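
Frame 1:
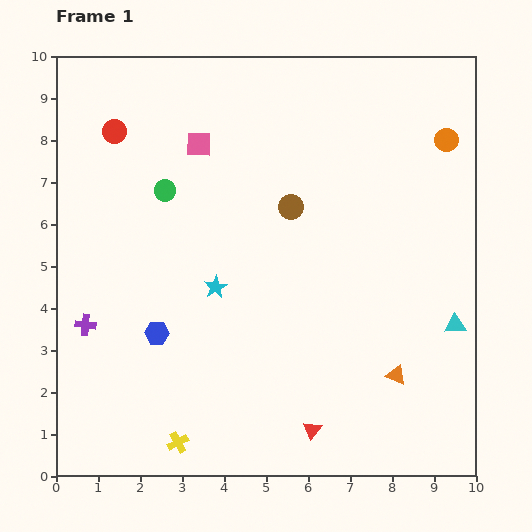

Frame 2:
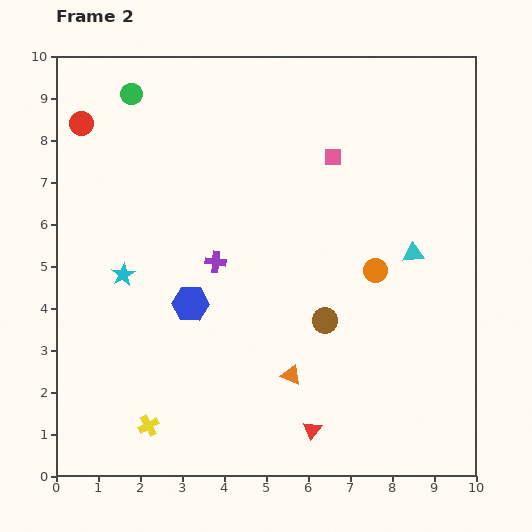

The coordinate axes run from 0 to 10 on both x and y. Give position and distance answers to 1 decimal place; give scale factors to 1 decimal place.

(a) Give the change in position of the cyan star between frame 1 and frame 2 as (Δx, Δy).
(-2.2, 0.3)

The cyan star was at (3.8, 4.5) in frame 1 and (1.6, 4.8) in frame 2.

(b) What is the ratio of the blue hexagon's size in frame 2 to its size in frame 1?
1.5×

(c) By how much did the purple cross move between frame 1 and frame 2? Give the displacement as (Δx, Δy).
(3.1, 1.5)

The purple cross was at (0.7, 3.6) in frame 1 and (3.8, 5.1) in frame 2.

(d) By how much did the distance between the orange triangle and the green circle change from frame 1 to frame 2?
+0.7

Distance in frame 1: 7.0. Distance in frame 2: 7.7.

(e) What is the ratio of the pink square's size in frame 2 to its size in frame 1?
0.7×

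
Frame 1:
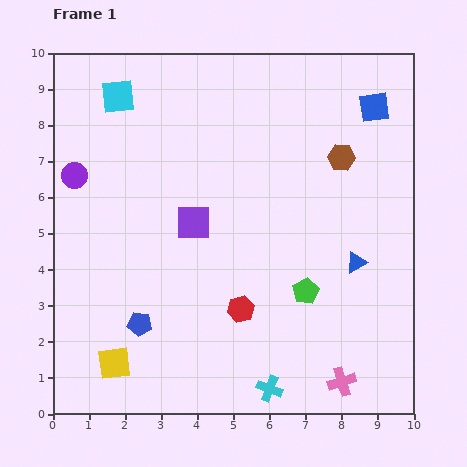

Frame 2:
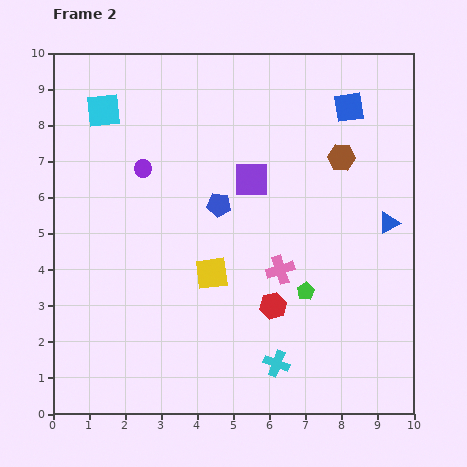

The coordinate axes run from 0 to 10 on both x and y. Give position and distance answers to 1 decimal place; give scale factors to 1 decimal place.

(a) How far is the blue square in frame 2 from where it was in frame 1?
0.7

The blue square moved from (8.9, 8.5) to (8.2, 8.5), a distance of √(0.7² + 0.0²) ≈ 0.7.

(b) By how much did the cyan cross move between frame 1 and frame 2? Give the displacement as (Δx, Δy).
(0.2, 0.7)

The cyan cross was at (6.0, 0.7) in frame 1 and (6.2, 1.4) in frame 2.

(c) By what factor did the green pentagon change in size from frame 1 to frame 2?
0.7×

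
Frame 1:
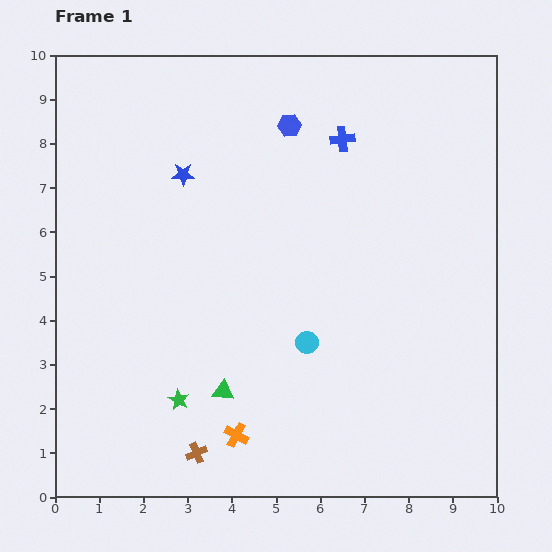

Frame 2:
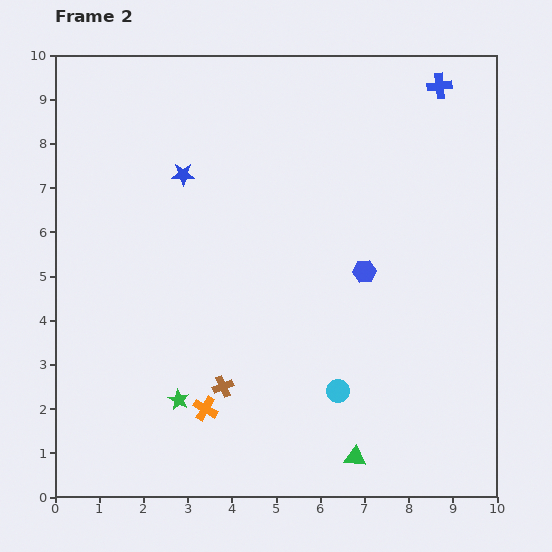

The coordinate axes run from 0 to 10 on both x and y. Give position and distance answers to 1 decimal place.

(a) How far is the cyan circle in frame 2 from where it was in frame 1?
1.3

The cyan circle moved from (5.7, 3.5) to (6.4, 2.4), a distance of √(0.7² + 1.1²) ≈ 1.3.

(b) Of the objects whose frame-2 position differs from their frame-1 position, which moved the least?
the orange cross

(moved 0.9)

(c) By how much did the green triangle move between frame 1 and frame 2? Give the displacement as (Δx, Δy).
(3.0, -1.5)

The green triangle was at (3.8, 2.4) in frame 1 and (6.8, 0.9) in frame 2.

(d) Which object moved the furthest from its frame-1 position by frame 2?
the blue hexagon

(moved 3.7; next 3.4)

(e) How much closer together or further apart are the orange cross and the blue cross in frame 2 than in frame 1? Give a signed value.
+1.9

Distance in frame 1: 7.1. Distance in frame 2: 9.0.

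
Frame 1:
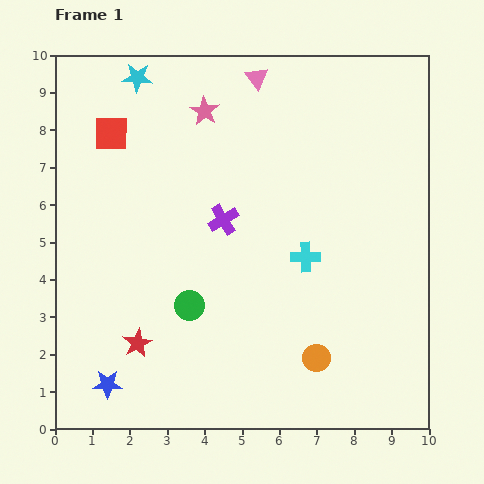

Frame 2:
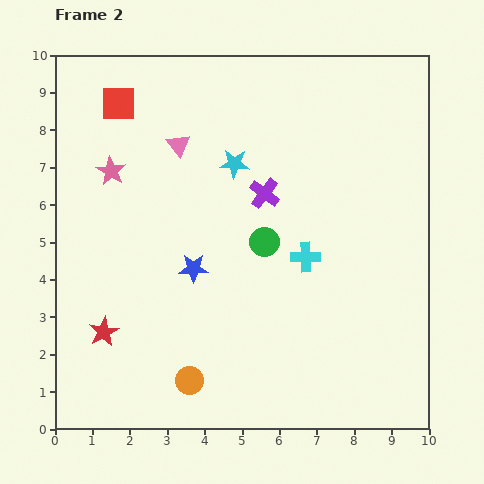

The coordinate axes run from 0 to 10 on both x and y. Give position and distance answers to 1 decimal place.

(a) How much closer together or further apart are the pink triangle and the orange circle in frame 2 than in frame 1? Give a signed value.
-1.4

Distance in frame 1: 7.7. Distance in frame 2: 6.3.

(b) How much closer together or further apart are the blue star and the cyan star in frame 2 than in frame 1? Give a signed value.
-5.2

Distance in frame 1: 8.2. Distance in frame 2: 3.0.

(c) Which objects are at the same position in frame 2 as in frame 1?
the cyan cross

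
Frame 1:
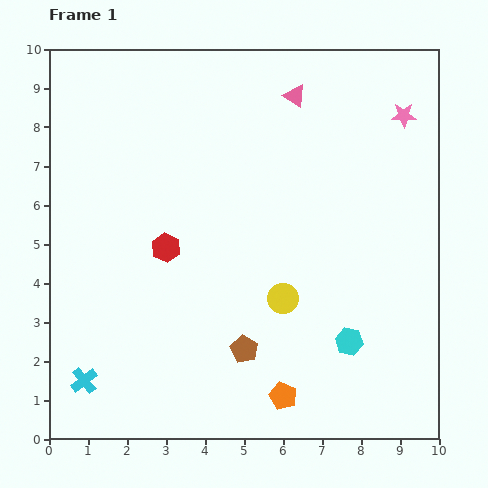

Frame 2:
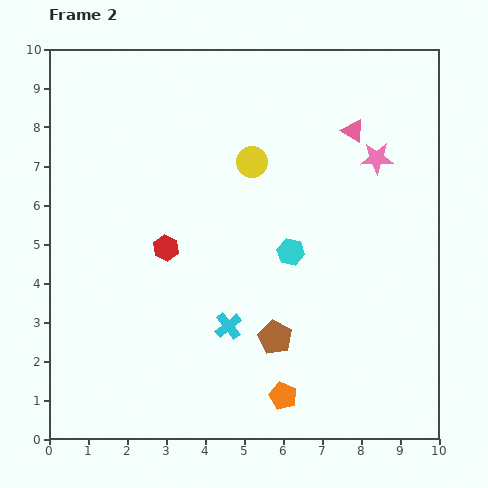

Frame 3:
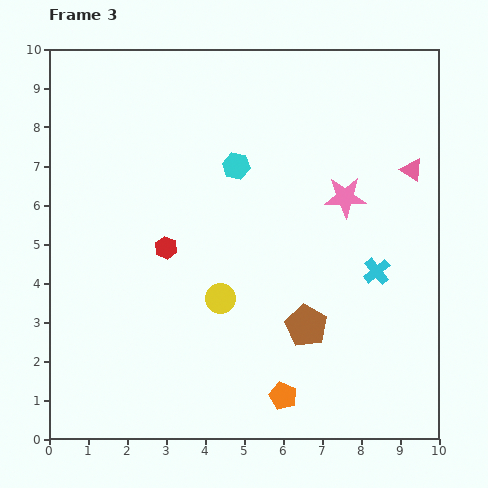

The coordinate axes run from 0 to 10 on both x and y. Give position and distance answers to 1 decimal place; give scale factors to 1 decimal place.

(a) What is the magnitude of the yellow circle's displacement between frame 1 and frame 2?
3.6

The yellow circle moved from (6.0, 3.6) to (5.2, 7.1), a distance of √(0.8² + 3.5²) ≈ 3.6.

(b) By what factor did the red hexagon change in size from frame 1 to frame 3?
0.8×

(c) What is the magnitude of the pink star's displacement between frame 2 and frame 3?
1.3

The pink star moved from (8.4, 7.2) to (7.6, 6.2), a distance of √(0.8² + 1.0²) ≈ 1.3.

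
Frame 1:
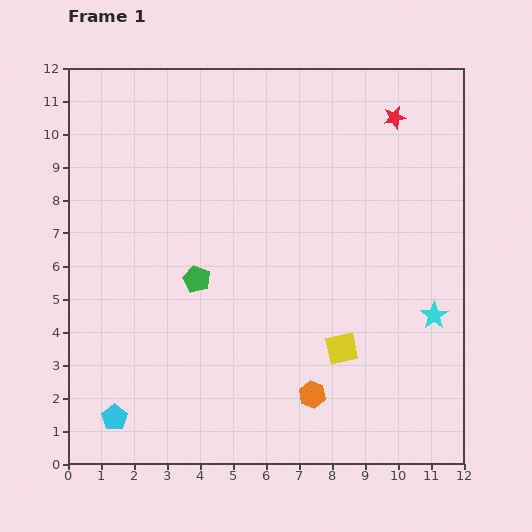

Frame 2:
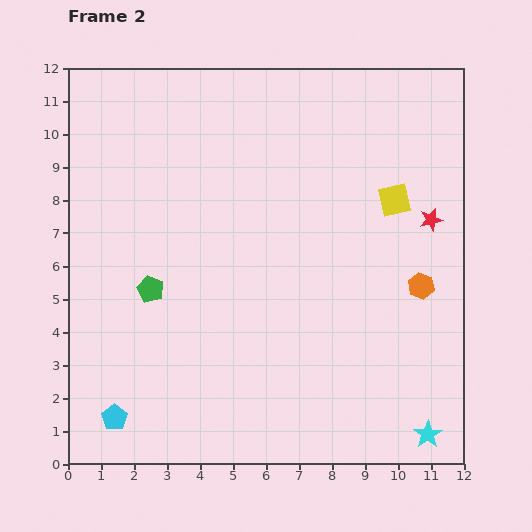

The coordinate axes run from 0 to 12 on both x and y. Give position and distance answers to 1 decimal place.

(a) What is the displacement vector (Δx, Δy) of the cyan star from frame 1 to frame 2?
(-0.2, -3.6)

The cyan star was at (11.1, 4.5) in frame 1 and (10.9, 0.9) in frame 2.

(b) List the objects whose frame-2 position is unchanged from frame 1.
the cyan pentagon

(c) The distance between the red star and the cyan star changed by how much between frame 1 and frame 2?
+0.4

Distance in frame 1: 6.1. Distance in frame 2: 6.5.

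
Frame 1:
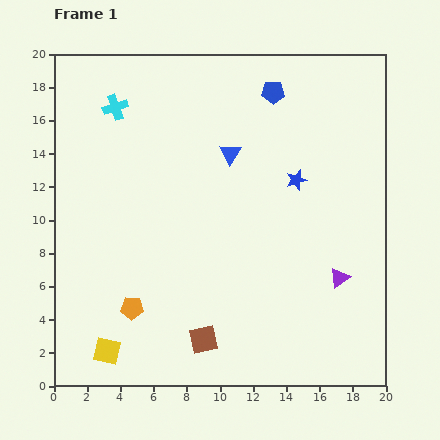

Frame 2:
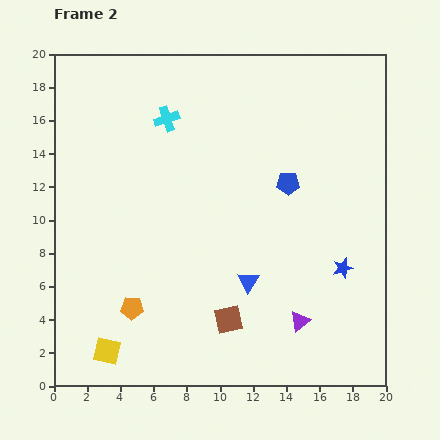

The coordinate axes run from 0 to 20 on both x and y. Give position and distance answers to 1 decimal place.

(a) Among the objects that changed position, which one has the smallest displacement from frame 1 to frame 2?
the brown square

(moved 1.9)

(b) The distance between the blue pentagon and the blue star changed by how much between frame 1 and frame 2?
+0.6

Distance in frame 1: 5.5. Distance in frame 2: 6.1.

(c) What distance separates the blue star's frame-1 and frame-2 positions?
6.0

The blue star moved from (14.6, 12.4) to (17.4, 7.1), a distance of √(2.8² + 5.3²) ≈ 6.0.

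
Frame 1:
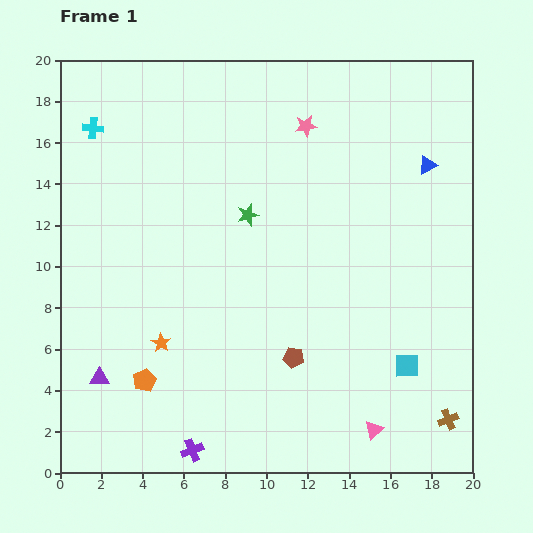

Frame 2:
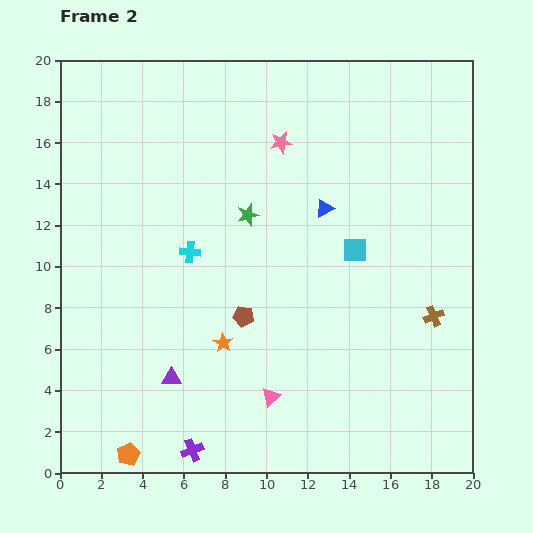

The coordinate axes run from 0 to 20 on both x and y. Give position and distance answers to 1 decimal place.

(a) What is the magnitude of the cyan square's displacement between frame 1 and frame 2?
6.1

The cyan square moved from (16.8, 5.2) to (14.3, 10.8), a distance of √(2.5² + 5.6²) ≈ 6.1.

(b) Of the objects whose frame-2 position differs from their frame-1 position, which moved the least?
the pink star

(moved 1.4)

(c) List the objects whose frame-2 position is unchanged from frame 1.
the purple cross, the green star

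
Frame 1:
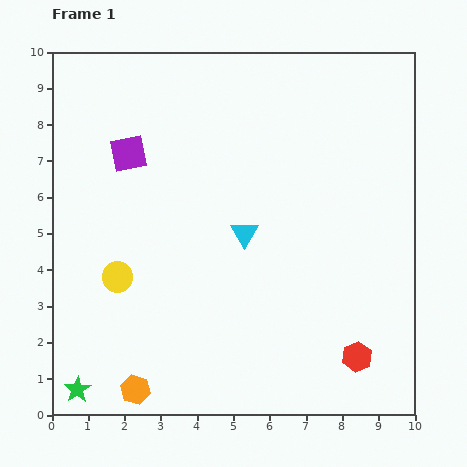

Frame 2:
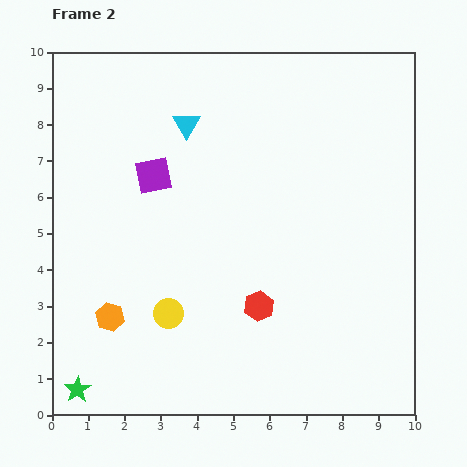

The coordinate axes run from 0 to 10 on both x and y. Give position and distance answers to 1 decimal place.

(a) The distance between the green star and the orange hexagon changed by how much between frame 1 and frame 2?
+0.6

Distance in frame 1: 1.6. Distance in frame 2: 2.2.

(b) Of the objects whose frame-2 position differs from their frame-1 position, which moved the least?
the purple square

(moved 0.9)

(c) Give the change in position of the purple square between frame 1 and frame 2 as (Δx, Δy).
(0.7, -0.6)

The purple square was at (2.1, 7.2) in frame 1 and (2.8, 6.6) in frame 2.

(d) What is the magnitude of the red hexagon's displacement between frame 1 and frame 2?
3.0

The red hexagon moved from (8.4, 1.6) to (5.7, 3.0), a distance of √(2.7² + 1.4²) ≈ 3.0.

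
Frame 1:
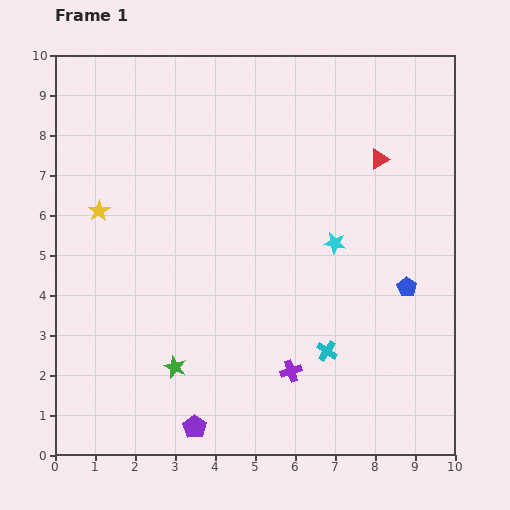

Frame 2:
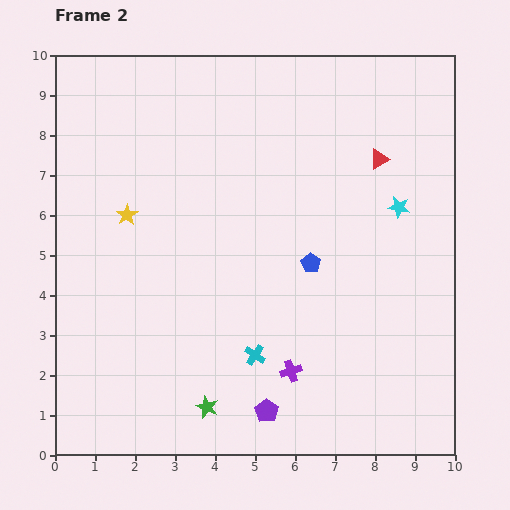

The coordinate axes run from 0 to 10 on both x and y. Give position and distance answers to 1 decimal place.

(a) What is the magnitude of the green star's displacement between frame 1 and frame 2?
1.3

The green star moved from (3.0, 2.2) to (3.8, 1.2), a distance of √(0.8² + 1.0²) ≈ 1.3.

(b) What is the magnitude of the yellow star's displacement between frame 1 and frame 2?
0.7

The yellow star moved from (1.1, 6.1) to (1.8, 6.0), a distance of √(0.7² + 0.1²) ≈ 0.7.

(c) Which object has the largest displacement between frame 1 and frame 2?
the blue pentagon

(moved 2.5; next 1.8)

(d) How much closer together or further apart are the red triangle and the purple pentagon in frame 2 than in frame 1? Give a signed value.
-1.2

Distance in frame 1: 8.1. Distance in frame 2: 6.9.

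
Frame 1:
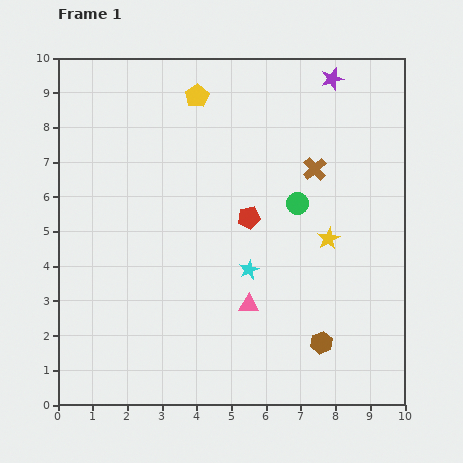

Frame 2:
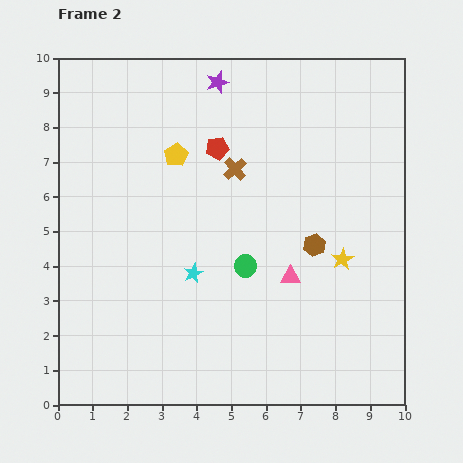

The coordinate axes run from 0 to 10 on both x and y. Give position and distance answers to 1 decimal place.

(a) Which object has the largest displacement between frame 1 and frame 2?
the purple star

(moved 3.3; next 2.8)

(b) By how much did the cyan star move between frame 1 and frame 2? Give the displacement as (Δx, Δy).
(-1.6, -0.1)

The cyan star was at (5.5, 3.9) in frame 1 and (3.9, 3.8) in frame 2.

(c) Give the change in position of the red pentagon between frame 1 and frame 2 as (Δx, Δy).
(-0.9, 2.0)

The red pentagon was at (5.5, 5.4) in frame 1 and (4.6, 7.4) in frame 2.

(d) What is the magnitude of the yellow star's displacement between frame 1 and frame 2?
0.7

The yellow star moved from (7.8, 4.8) to (8.2, 4.2), a distance of √(0.4² + 0.6²) ≈ 0.7.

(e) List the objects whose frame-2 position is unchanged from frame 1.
none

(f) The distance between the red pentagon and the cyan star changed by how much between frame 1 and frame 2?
+2.2

Distance in frame 1: 1.5. Distance in frame 2: 3.7.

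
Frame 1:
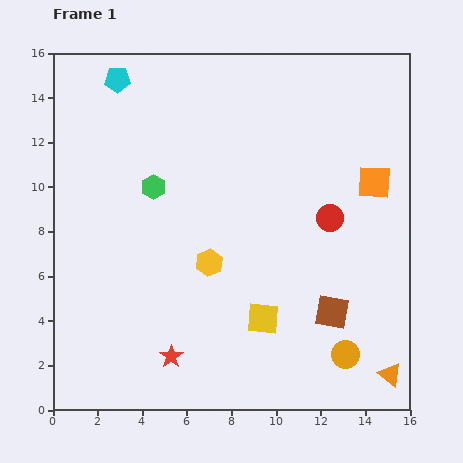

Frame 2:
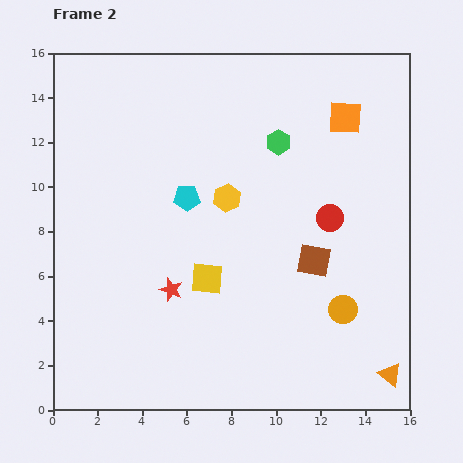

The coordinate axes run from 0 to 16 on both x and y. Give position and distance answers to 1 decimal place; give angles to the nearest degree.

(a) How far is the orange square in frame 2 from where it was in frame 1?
3.2

The orange square moved from (14.4, 10.2) to (13.1, 13.1), a distance of √(1.3² + 2.9²) ≈ 3.2.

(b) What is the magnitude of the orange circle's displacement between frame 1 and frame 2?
2.0

The orange circle moved from (13.1, 2.5) to (13.0, 4.5), a distance of √(0.1² + 2.0²) ≈ 2.0.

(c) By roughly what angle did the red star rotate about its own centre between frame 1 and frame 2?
17° counter-clockwise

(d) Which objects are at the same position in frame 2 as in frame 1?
the orange triangle, the red circle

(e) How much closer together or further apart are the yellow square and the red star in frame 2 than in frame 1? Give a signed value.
-2.7

Distance in frame 1: 4.4. Distance in frame 2: 1.7.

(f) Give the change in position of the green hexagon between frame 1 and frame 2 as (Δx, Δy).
(5.6, 2.0)

The green hexagon was at (4.5, 10.0) in frame 1 and (10.1, 12.0) in frame 2.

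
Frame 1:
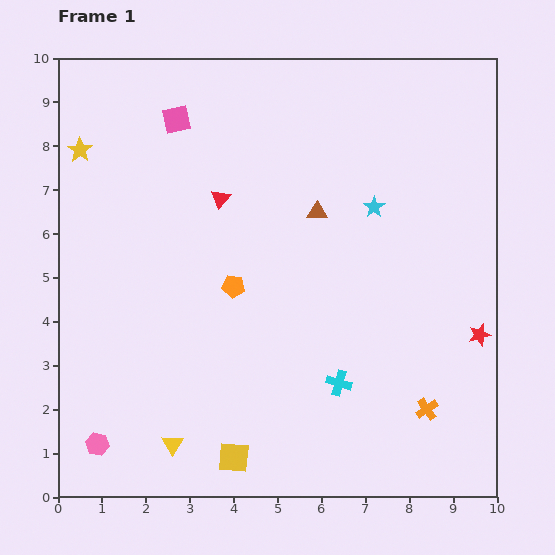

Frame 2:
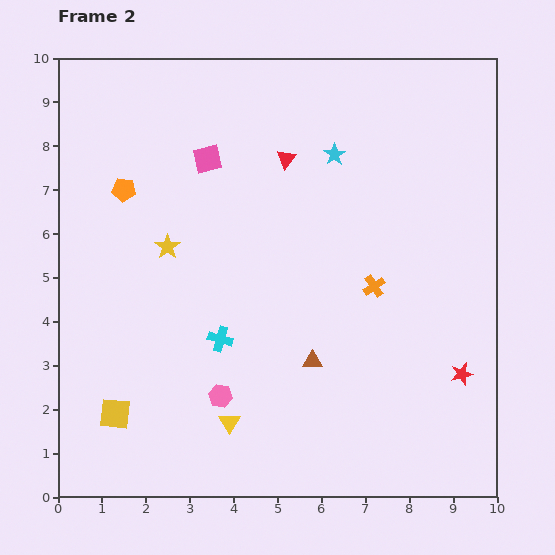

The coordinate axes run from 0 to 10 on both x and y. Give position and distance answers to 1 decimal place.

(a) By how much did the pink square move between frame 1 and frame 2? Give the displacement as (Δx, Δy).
(0.7, -0.9)

The pink square was at (2.7, 8.6) in frame 1 and (3.4, 7.7) in frame 2.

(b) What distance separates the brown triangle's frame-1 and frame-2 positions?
3.4

The brown triangle moved from (5.9, 6.5) to (5.8, 3.1), a distance of √(0.1² + 3.4²) ≈ 3.4.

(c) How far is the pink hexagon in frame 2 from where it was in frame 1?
3.0

The pink hexagon moved from (0.9, 1.2) to (3.7, 2.3), a distance of √(2.8² + 1.1²) ≈ 3.0.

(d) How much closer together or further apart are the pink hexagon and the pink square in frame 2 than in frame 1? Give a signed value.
-2.2

Distance in frame 1: 7.6. Distance in frame 2: 5.4.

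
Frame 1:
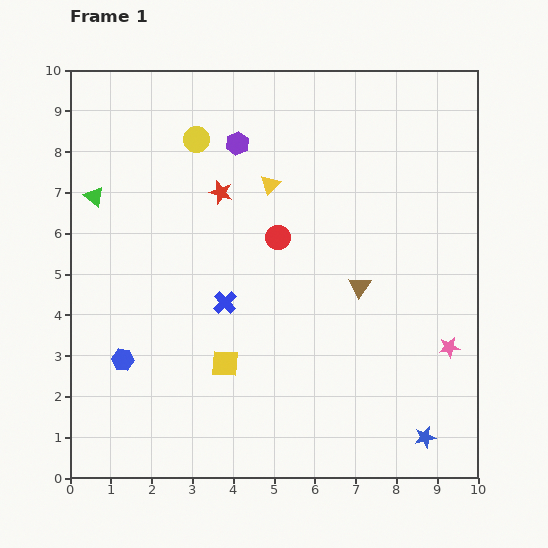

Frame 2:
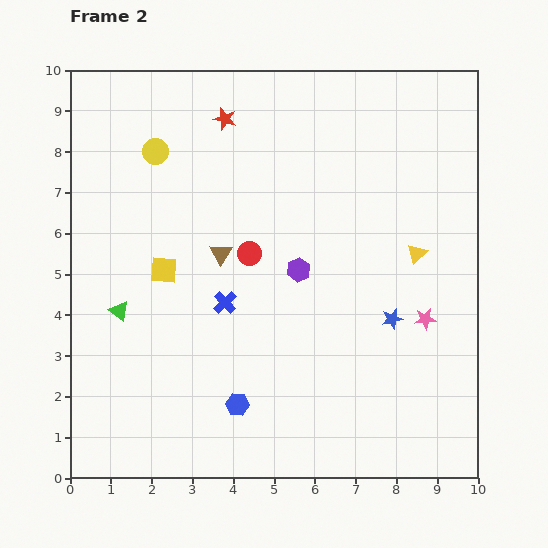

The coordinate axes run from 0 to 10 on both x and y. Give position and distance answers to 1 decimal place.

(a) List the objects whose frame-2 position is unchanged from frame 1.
the blue cross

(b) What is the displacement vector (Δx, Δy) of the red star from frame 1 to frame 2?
(0.1, 1.8)

The red star was at (3.7, 7.0) in frame 1 and (3.8, 8.8) in frame 2.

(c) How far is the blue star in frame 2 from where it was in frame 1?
3.0

The blue star moved from (8.7, 1.0) to (7.9, 3.9), a distance of √(0.8² + 2.9²) ≈ 3.0.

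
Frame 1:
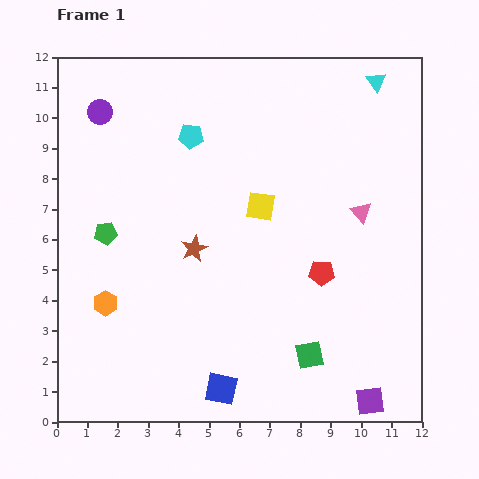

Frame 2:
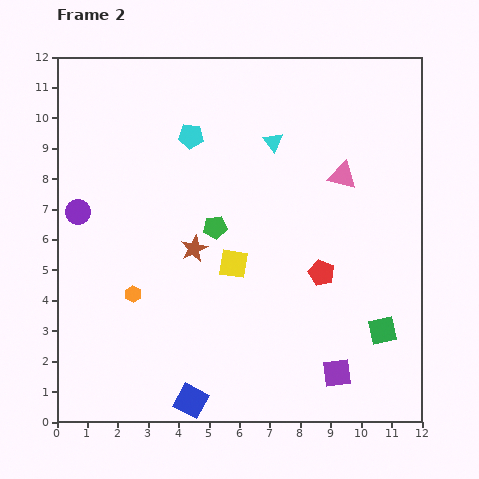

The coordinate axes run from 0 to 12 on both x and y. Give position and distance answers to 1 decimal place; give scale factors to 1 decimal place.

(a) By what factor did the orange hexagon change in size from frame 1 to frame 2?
0.7×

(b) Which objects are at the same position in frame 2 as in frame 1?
the cyan pentagon, the red pentagon, the brown star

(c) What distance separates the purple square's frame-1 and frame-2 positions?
1.4

The purple square moved from (10.3, 0.7) to (9.2, 1.6), a distance of √(1.1² + 0.9²) ≈ 1.4.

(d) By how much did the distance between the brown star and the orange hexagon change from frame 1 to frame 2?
-0.9

Distance in frame 1: 3.4. Distance in frame 2: 2.5.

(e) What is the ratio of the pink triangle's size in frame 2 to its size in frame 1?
1.4×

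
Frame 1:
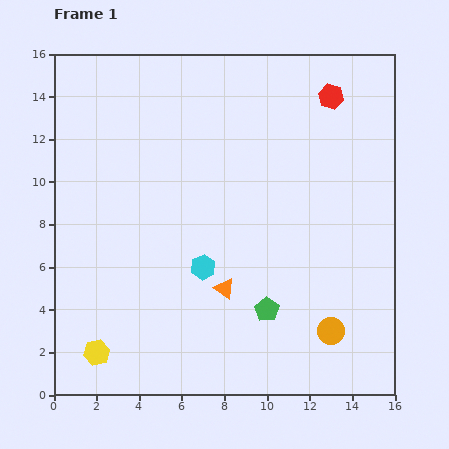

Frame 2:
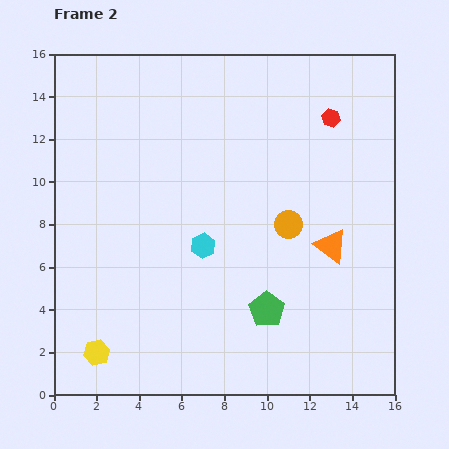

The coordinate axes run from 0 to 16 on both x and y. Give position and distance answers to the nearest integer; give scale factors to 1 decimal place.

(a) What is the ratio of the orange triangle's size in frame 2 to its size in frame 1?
1.7×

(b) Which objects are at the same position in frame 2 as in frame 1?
the yellow hexagon, the green pentagon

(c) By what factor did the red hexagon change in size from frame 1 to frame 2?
0.7×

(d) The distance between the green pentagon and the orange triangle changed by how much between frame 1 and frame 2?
+2

Distance in frame 1: 2. Distance in frame 2: 4.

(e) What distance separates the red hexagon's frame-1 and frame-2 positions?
1

The red hexagon moved from (13, 14) to (13, 13), a distance of √(0² + 1²) ≈ 1.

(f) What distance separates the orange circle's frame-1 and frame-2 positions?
5

The orange circle moved from (13, 3) to (11, 8), a distance of √(2² + 5²) ≈ 5.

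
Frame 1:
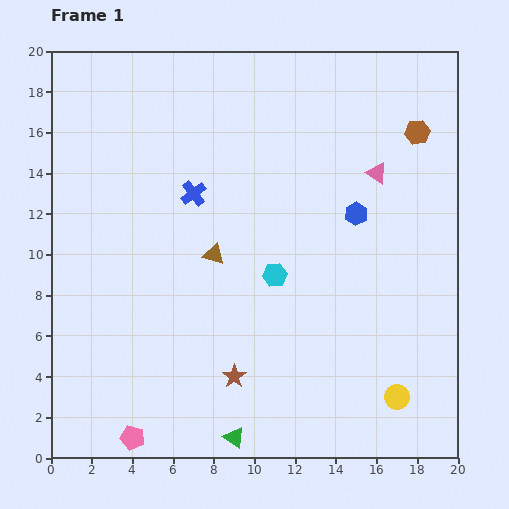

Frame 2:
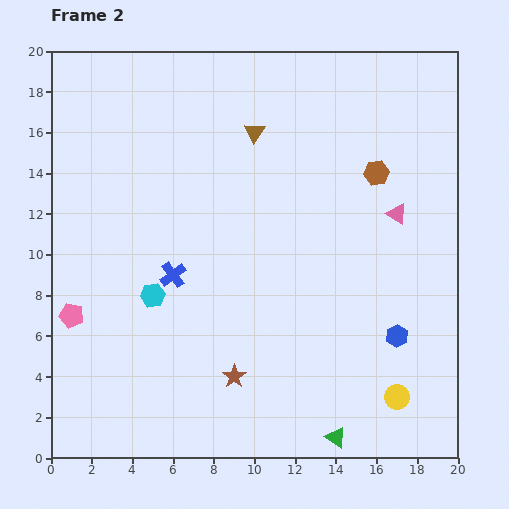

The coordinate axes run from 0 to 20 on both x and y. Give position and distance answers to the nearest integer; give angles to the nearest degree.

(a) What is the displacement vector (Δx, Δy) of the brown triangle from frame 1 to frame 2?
(2, 6)

The brown triangle was at (8, 10) in frame 1 and (10, 16) in frame 2.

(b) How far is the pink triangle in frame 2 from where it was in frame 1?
2

The pink triangle moved from (16, 14) to (17, 12), a distance of √(1² + 2²) ≈ 2.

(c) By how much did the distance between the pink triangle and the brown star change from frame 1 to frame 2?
-1

Distance in frame 1: 12. Distance in frame 2: 11.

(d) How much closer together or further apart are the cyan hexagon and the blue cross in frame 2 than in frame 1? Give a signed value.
-5

Distance in frame 1: 6. Distance in frame 2: 1.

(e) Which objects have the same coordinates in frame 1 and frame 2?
the yellow circle, the brown star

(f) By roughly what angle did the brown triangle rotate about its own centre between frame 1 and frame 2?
45° clockwise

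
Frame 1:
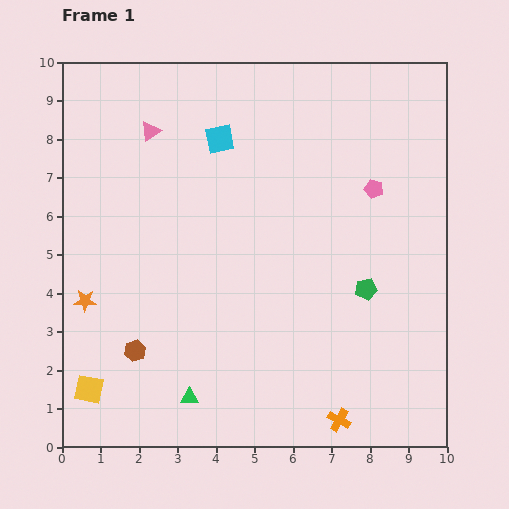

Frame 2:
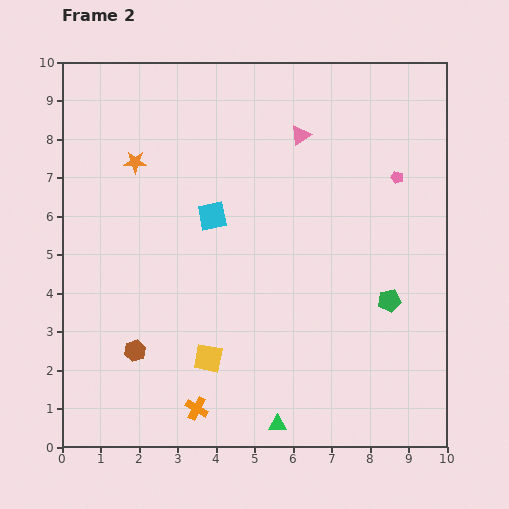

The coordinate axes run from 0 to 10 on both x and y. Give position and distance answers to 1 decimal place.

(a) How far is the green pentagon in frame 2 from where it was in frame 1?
0.7

The green pentagon moved from (7.9, 4.1) to (8.5, 3.8), a distance of √(0.6² + 0.3²) ≈ 0.7.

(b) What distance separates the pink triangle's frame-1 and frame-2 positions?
3.9

The pink triangle moved from (2.3, 8.2) to (6.2, 8.1), a distance of √(3.9² + 0.1²) ≈ 3.9.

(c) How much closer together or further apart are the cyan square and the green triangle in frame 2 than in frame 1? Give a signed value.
-1.0

Distance in frame 1: 6.7. Distance in frame 2: 5.7.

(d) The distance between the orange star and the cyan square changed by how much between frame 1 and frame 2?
-3.1

Distance in frame 1: 5.5. Distance in frame 2: 2.4.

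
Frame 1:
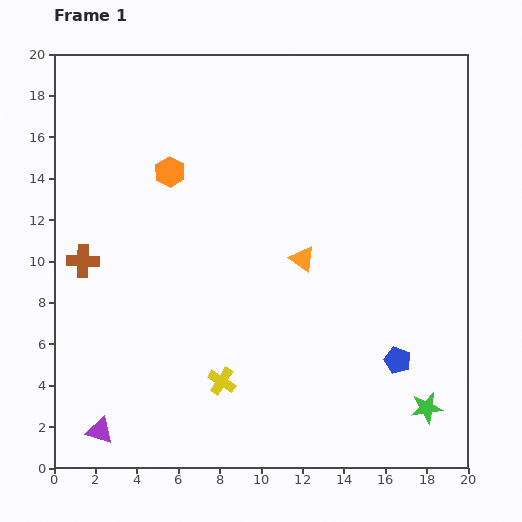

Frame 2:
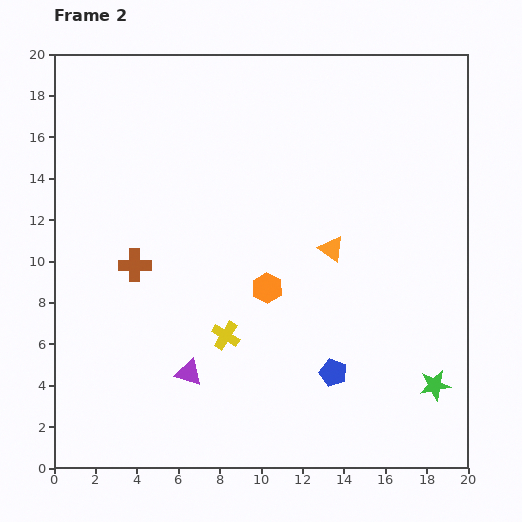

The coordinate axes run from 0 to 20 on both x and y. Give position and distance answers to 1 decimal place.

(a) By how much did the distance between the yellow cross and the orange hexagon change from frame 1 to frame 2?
-7.4

Distance in frame 1: 10.4. Distance in frame 2: 3.0.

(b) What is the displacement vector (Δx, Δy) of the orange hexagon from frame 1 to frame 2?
(4.7, -5.6)

The orange hexagon was at (5.6, 14.3) in frame 1 and (10.3, 8.7) in frame 2.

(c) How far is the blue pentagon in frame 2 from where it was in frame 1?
3.2

The blue pentagon moved from (16.6, 5.2) to (13.5, 4.6), a distance of √(3.1² + 0.6²) ≈ 3.2.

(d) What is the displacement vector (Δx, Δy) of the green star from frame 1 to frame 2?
(0.4, 1.1)

The green star was at (18.0, 2.9) in frame 1 and (18.4, 4.0) in frame 2.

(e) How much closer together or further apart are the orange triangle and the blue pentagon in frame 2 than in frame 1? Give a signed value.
-0.7

Distance in frame 1: 6.7. Distance in frame 2: 6.0.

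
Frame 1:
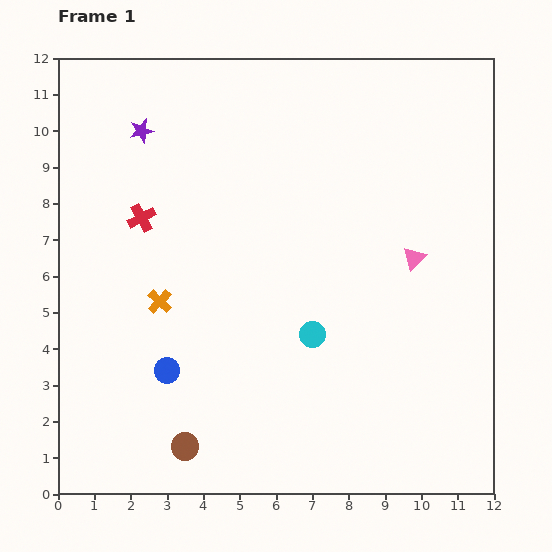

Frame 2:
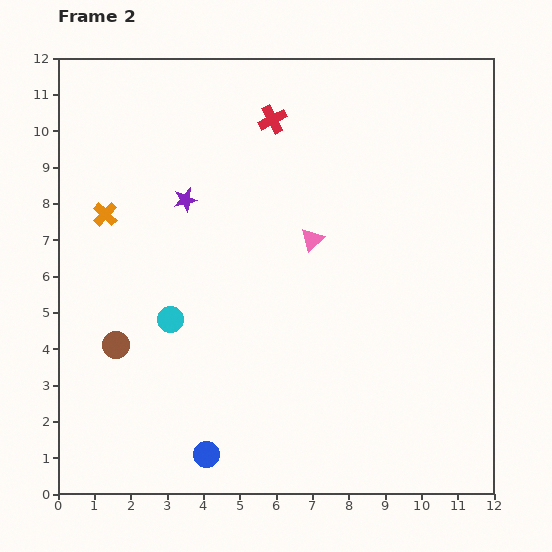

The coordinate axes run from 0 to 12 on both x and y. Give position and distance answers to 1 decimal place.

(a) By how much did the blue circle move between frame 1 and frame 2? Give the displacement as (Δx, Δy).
(1.1, -2.3)

The blue circle was at (3.0, 3.4) in frame 1 and (4.1, 1.1) in frame 2.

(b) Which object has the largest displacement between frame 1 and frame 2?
the red cross

(moved 4.5; next 3.9)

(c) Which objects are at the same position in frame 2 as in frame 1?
none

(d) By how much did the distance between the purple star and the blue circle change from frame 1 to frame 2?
+0.4

Distance in frame 1: 6.6. Distance in frame 2: 7.0.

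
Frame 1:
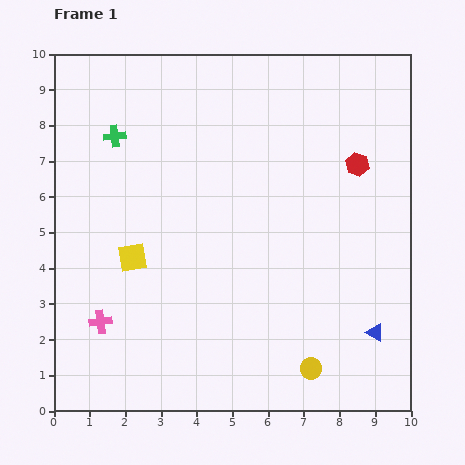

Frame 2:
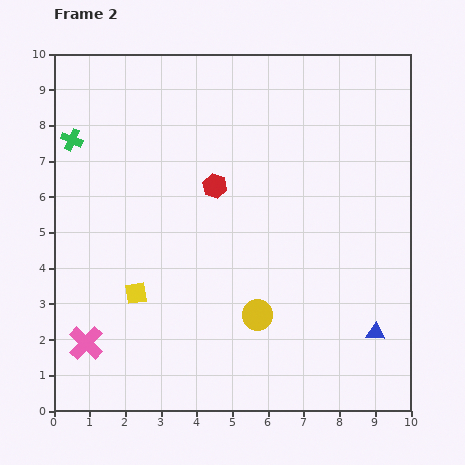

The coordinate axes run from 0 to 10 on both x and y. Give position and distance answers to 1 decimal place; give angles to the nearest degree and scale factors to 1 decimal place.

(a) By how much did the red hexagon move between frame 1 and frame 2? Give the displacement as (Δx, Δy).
(-4.0, -0.6)

The red hexagon was at (8.5, 6.9) in frame 1 and (4.5, 6.3) in frame 2.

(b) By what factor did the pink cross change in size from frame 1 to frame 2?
1.5×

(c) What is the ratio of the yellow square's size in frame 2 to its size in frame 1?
0.8×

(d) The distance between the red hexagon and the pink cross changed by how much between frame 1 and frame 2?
-2.7

Distance in frame 1: 8.4. Distance in frame 2: 5.7.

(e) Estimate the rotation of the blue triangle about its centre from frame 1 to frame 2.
27° counter-clockwise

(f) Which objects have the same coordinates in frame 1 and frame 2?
the blue triangle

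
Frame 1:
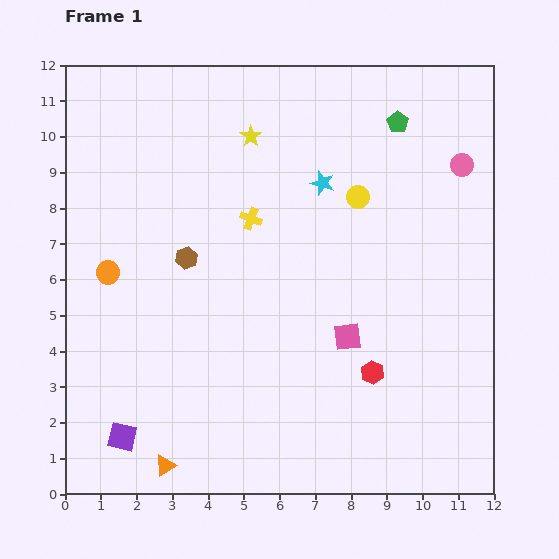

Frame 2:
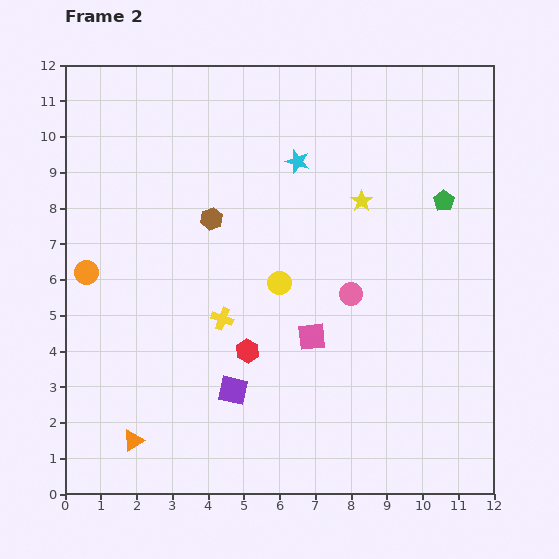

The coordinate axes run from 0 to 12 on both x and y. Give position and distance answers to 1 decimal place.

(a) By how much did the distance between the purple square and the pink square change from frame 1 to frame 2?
-4.2

Distance in frame 1: 6.9. Distance in frame 2: 2.7.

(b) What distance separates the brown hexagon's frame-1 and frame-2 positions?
1.3

The brown hexagon moved from (3.4, 6.6) to (4.1, 7.7), a distance of √(0.7² + 1.1²) ≈ 1.3.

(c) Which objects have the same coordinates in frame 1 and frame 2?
none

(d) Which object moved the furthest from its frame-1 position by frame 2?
the pink circle

(moved 4.8; next 3.6)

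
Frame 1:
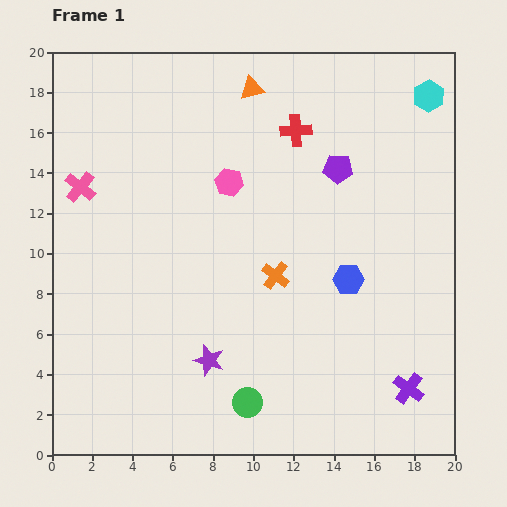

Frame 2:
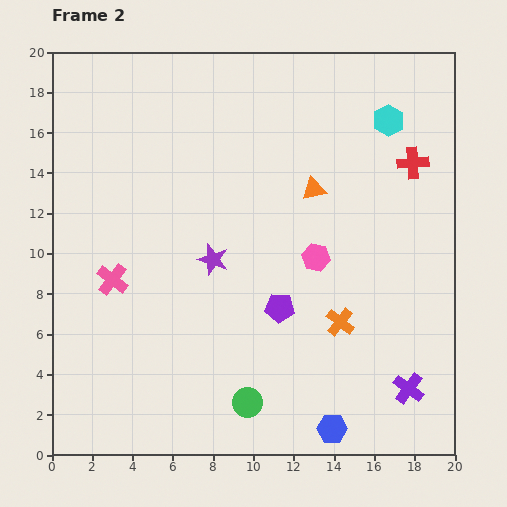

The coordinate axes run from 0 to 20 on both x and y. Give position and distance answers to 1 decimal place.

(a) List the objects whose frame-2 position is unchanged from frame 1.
the green circle, the purple cross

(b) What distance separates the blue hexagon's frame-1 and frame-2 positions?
7.4

The blue hexagon moved from (14.7, 8.7) to (13.9, 1.3), a distance of √(0.8² + 7.4²) ≈ 7.4.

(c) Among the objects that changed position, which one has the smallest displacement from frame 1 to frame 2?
the cyan hexagon

(moved 2.3)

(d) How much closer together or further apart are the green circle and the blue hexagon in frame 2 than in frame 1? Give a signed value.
-3.5

Distance in frame 1: 7.9. Distance in frame 2: 4.4.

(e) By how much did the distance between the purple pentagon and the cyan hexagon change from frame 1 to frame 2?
+5.0

Distance in frame 1: 5.8. Distance in frame 2: 10.8.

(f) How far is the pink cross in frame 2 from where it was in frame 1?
4.9

The pink cross moved from (1.4, 13.3) to (3.0, 8.7), a distance of √(1.6² + 4.6²) ≈ 4.9.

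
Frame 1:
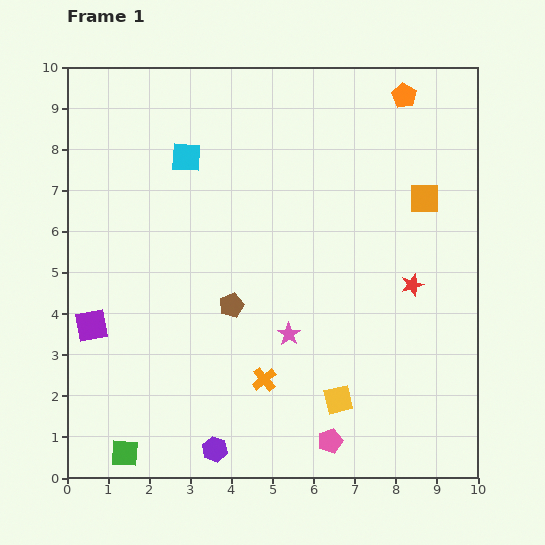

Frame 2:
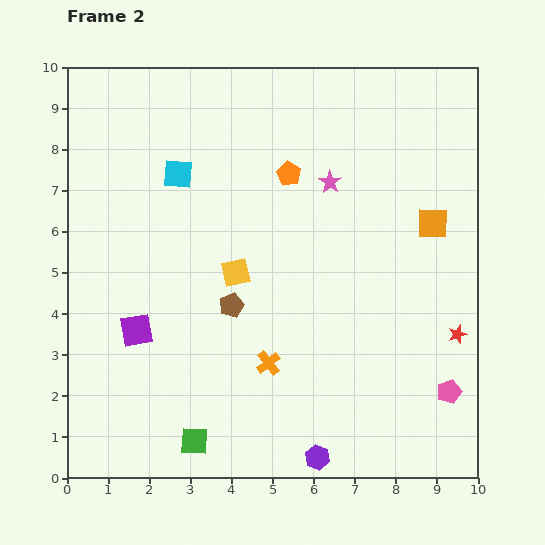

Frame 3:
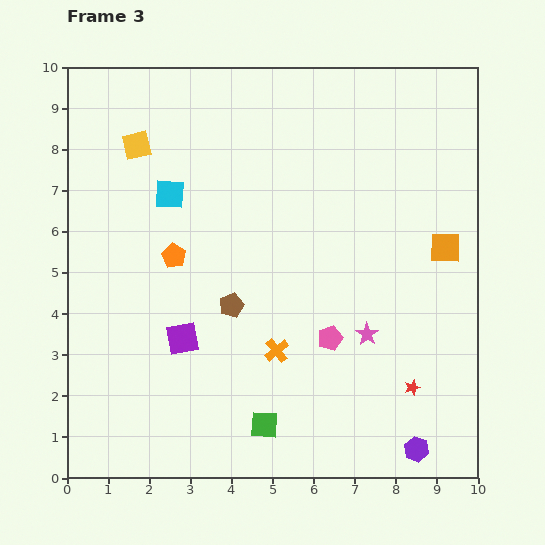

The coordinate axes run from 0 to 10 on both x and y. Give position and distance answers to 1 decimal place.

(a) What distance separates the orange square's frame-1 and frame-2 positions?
0.6

The orange square moved from (8.7, 6.8) to (8.9, 6.2), a distance of √(0.2² + 0.6²) ≈ 0.6.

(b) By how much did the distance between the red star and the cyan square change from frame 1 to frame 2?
+1.5

Distance in frame 1: 6.3. Distance in frame 2: 7.8.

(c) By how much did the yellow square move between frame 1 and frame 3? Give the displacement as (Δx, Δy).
(-4.9, 6.2)

The yellow square was at (6.6, 1.9) in frame 1 and (1.7, 8.1) in frame 3.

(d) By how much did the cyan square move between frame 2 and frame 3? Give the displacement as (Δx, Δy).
(-0.2, -0.5)

The cyan square was at (2.7, 7.4) in frame 2 and (2.5, 6.9) in frame 3.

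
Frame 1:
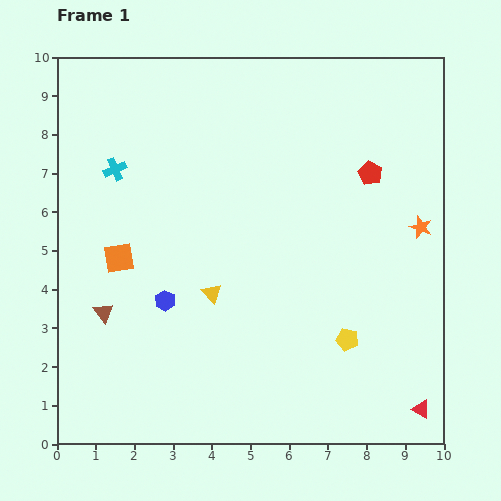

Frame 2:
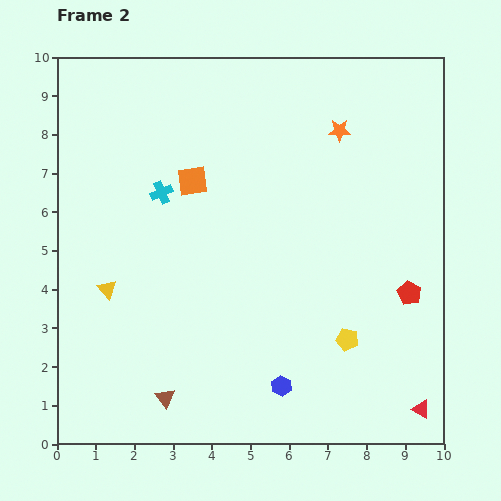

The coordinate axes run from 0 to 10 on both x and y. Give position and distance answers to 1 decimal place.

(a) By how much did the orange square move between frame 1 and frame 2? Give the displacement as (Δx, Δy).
(1.9, 2.0)

The orange square was at (1.6, 4.8) in frame 1 and (3.5, 6.8) in frame 2.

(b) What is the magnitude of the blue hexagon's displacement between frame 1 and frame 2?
3.7

The blue hexagon moved from (2.8, 3.7) to (5.8, 1.5), a distance of √(3.0² + 2.2²) ≈ 3.7.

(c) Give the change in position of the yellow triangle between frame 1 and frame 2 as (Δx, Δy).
(-2.7, 0.1)

The yellow triangle was at (4.0, 3.9) in frame 1 and (1.3, 4.0) in frame 2.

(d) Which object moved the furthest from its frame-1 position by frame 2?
the blue hexagon

(moved 3.7; next 3.3)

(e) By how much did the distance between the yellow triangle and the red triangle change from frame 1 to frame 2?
+2.5

Distance in frame 1: 6.2. Distance in frame 2: 8.7.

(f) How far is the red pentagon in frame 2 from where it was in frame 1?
3.3

The red pentagon moved from (8.1, 7.0) to (9.1, 3.9), a distance of √(1.0² + 3.1²) ≈ 3.3.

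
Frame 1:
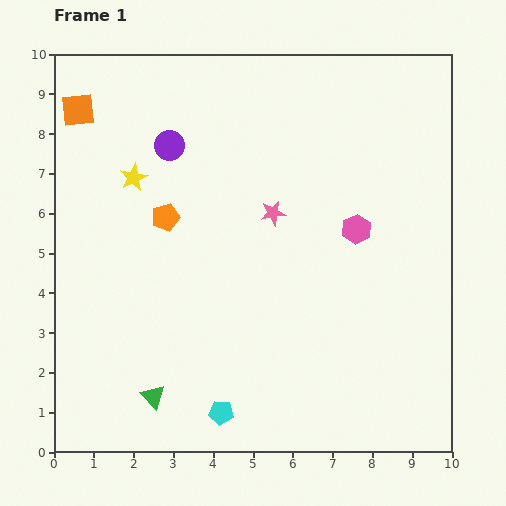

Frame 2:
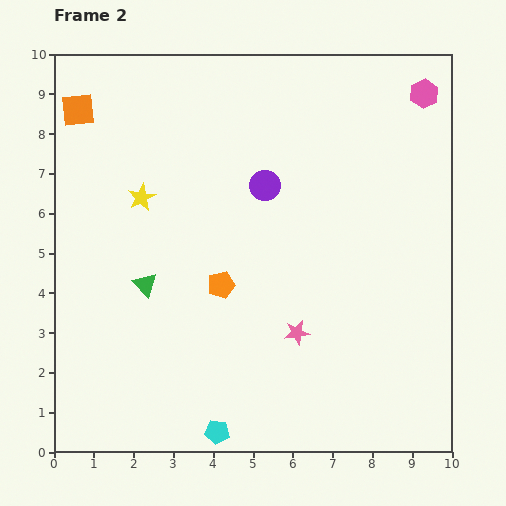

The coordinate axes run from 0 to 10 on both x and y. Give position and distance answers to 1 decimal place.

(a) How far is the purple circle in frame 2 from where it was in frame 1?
2.6

The purple circle moved from (2.9, 7.7) to (5.3, 6.7), a distance of √(2.4² + 1.0²) ≈ 2.6.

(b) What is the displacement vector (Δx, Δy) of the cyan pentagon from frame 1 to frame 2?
(-0.1, -0.5)

The cyan pentagon was at (4.2, 1.0) in frame 1 and (4.1, 0.5) in frame 2.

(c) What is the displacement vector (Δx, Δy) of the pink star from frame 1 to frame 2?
(0.6, -3.0)

The pink star was at (5.5, 6.0) in frame 1 and (6.1, 3.0) in frame 2.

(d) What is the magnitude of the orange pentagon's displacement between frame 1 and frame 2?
2.2

The orange pentagon moved from (2.8, 5.9) to (4.2, 4.2), a distance of √(1.4² + 1.7²) ≈ 2.2.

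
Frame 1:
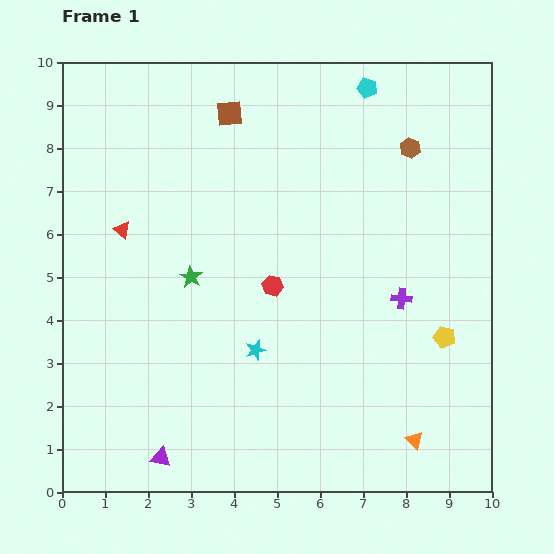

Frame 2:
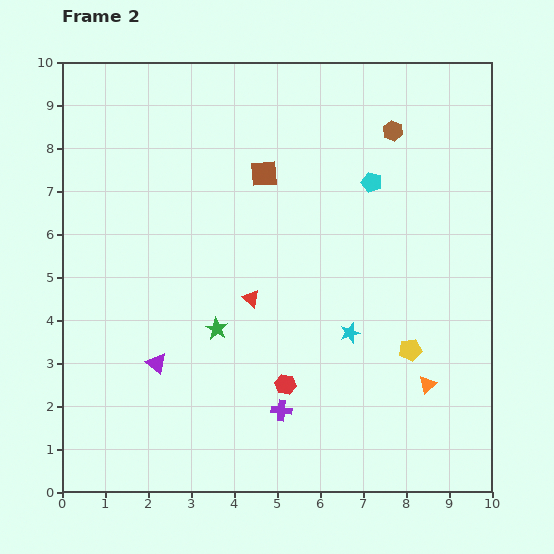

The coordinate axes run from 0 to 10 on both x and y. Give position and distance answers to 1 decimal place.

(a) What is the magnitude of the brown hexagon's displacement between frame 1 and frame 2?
0.6

The brown hexagon moved from (8.1, 8.0) to (7.7, 8.4), a distance of √(0.4² + 0.4²) ≈ 0.6.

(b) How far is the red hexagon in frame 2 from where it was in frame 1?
2.3

The red hexagon moved from (4.9, 4.8) to (5.2, 2.5), a distance of √(0.3² + 2.3²) ≈ 2.3.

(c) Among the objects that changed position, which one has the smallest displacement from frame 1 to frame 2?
the brown hexagon

(moved 0.6)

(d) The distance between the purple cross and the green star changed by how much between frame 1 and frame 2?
-2.5

Distance in frame 1: 4.9. Distance in frame 2: 2.4.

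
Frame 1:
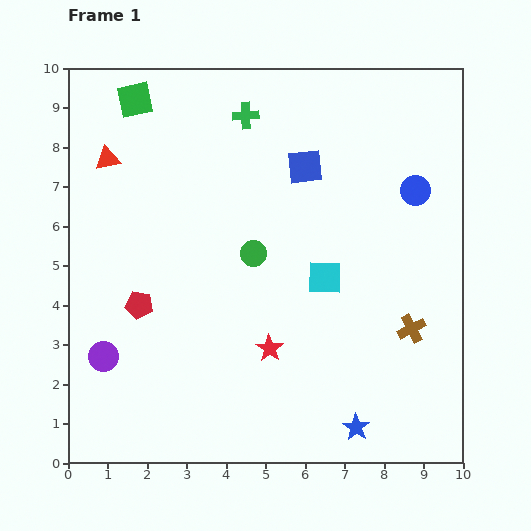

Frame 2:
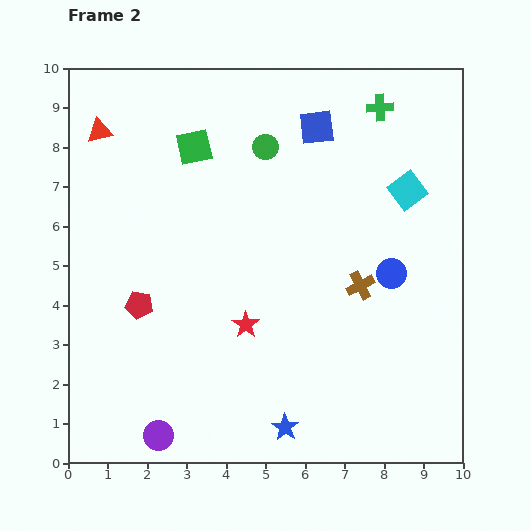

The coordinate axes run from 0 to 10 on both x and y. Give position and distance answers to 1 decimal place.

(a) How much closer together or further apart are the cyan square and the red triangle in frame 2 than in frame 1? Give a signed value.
+1.6

Distance in frame 1: 6.3. Distance in frame 2: 7.9.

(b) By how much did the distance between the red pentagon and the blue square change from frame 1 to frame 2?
+0.9

Distance in frame 1: 5.5. Distance in frame 2: 6.4.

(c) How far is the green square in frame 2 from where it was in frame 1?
1.9

The green square moved from (1.7, 9.2) to (3.2, 8.0), a distance of √(1.5² + 1.2²) ≈ 1.9.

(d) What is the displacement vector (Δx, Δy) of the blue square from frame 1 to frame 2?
(0.3, 1.0)

The blue square was at (6.0, 7.5) in frame 1 and (6.3, 8.5) in frame 2.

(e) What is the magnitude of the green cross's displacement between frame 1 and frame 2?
3.4

The green cross moved from (4.5, 8.8) to (7.9, 9.0), a distance of √(3.4² + 0.2²) ≈ 3.4.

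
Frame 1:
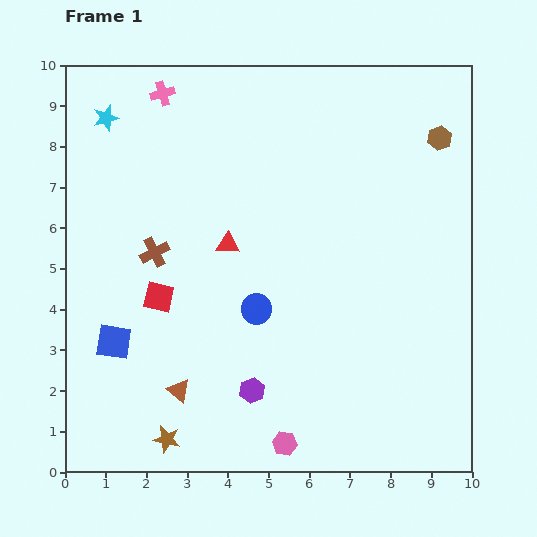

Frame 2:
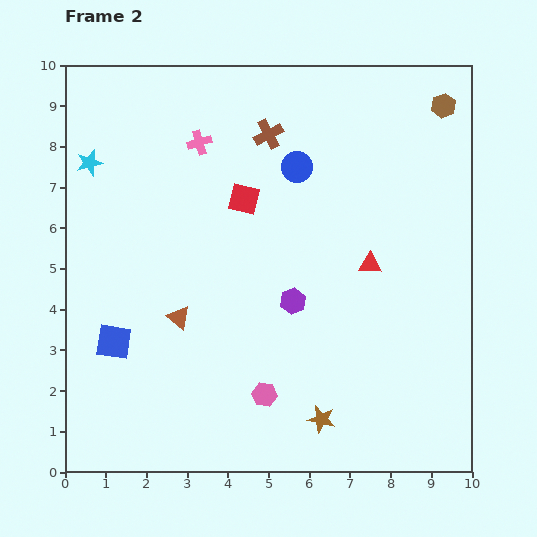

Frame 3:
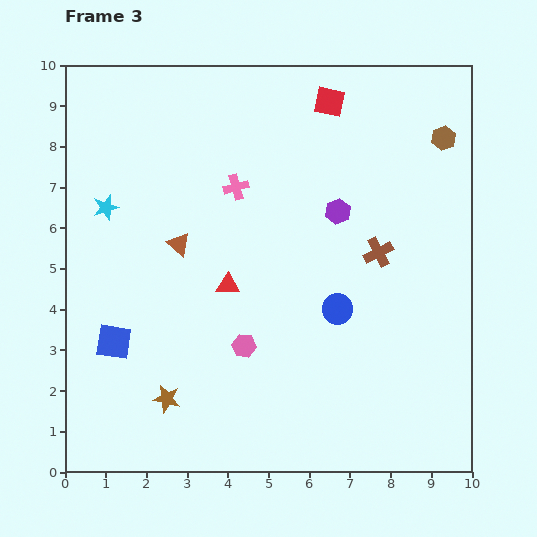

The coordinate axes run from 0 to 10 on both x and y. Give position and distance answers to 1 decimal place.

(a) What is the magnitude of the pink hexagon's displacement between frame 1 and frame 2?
1.3

The pink hexagon moved from (5.4, 0.7) to (4.9, 1.9), a distance of √(0.5² + 1.2²) ≈ 1.3.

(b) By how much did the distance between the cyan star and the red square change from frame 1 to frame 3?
+1.5

Distance in frame 1: 4.6. Distance in frame 3: 6.1.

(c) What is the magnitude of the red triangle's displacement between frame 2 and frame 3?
3.5

The red triangle moved from (7.5, 5.1) to (4.0, 4.6), a distance of √(3.5² + 0.5²) ≈ 3.5.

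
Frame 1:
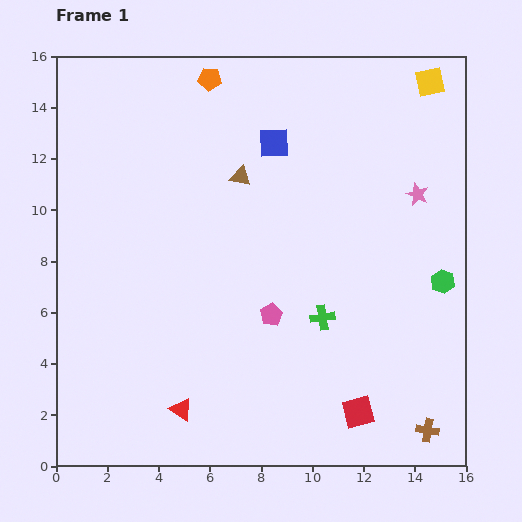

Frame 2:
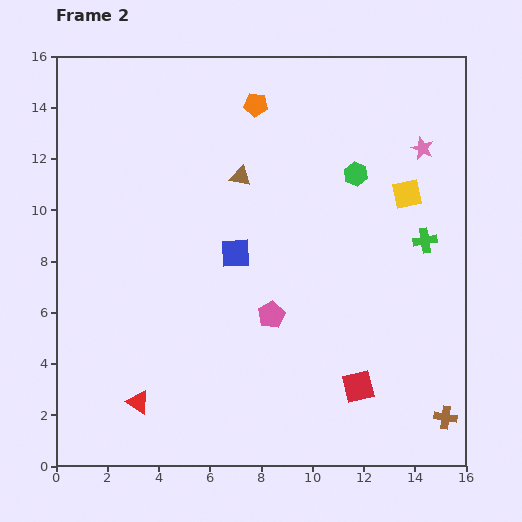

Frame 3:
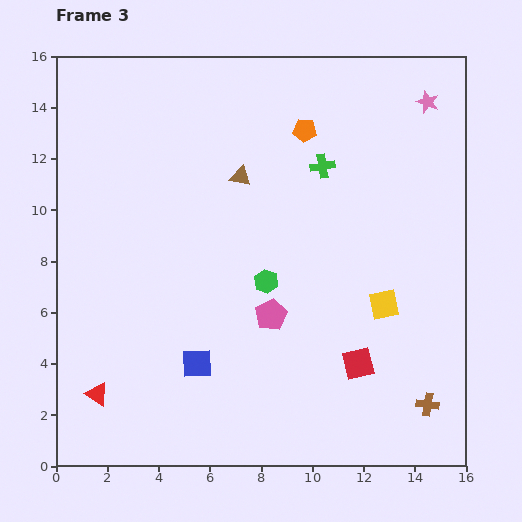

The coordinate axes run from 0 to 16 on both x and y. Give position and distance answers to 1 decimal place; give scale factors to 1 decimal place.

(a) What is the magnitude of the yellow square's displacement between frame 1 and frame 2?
4.5

The yellow square moved from (14.6, 15.0) to (13.7, 10.6), a distance of √(0.9² + 4.4²) ≈ 4.5.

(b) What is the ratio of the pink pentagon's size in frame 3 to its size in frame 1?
1.4×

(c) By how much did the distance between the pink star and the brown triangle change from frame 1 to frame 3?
+1.0

Distance in frame 1: 6.9. Distance in frame 3: 7.9.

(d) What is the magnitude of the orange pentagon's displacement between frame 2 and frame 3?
2.1

The orange pentagon moved from (7.8, 14.1) to (9.7, 13.1), a distance of √(1.9² + 1.0²) ≈ 2.1.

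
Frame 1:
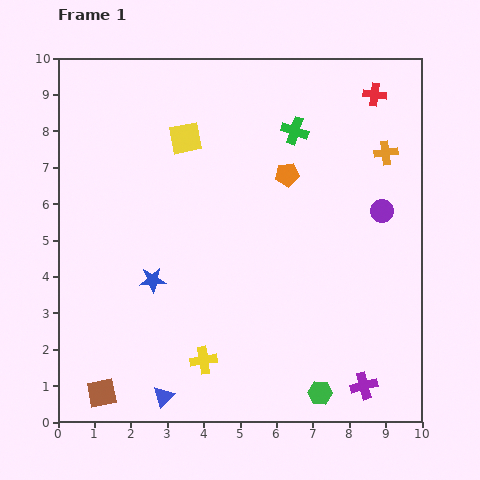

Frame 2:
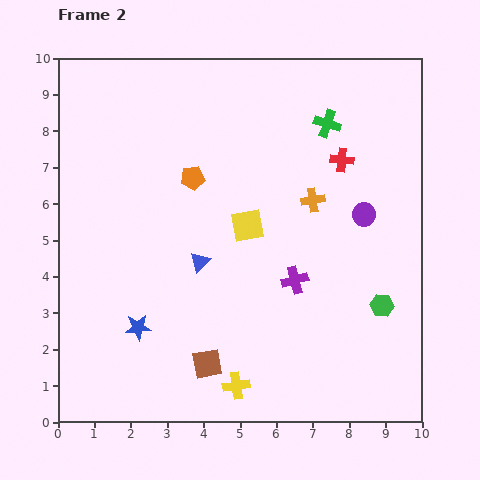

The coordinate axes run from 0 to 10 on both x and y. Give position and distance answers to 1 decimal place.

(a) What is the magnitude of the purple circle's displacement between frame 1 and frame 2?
0.5

The purple circle moved from (8.9, 5.8) to (8.4, 5.7), a distance of √(0.5² + 0.1²) ≈ 0.5.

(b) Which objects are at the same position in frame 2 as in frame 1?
none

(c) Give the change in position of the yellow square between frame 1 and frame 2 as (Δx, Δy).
(1.7, -2.4)

The yellow square was at (3.5, 7.8) in frame 1 and (5.2, 5.4) in frame 2.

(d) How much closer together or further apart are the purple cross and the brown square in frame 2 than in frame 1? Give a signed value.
-3.9

Distance in frame 1: 7.2. Distance in frame 2: 3.3.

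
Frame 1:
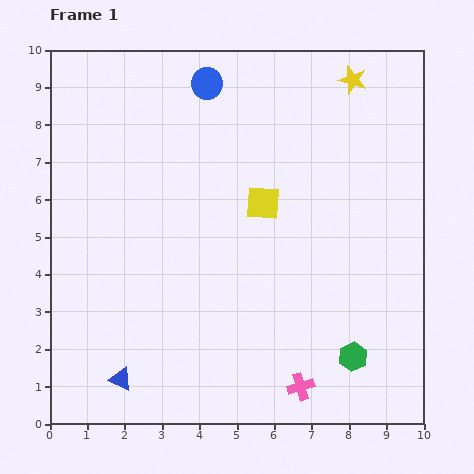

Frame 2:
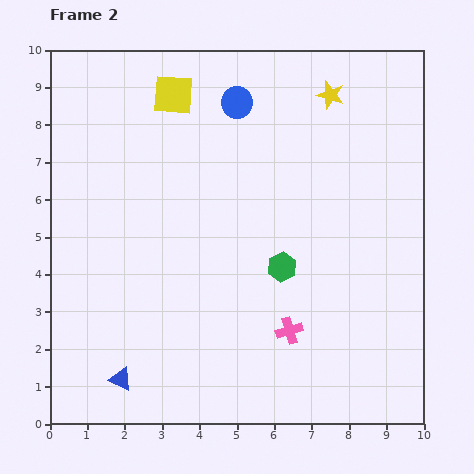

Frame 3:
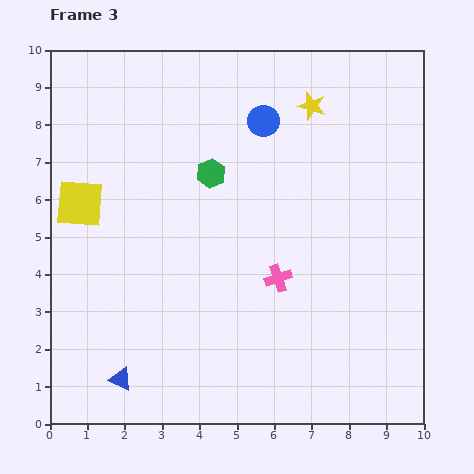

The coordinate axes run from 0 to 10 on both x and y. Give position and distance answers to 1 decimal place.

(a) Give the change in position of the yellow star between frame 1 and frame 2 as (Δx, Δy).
(-0.6, -0.4)

The yellow star was at (8.1, 9.2) in frame 1 and (7.5, 8.8) in frame 2.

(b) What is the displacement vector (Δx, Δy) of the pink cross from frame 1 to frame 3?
(-0.6, 2.9)

The pink cross was at (6.7, 1.0) in frame 1 and (6.1, 3.9) in frame 3.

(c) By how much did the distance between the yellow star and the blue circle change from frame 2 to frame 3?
-1.1

Distance in frame 2: 2.5. Distance in frame 3: 1.4.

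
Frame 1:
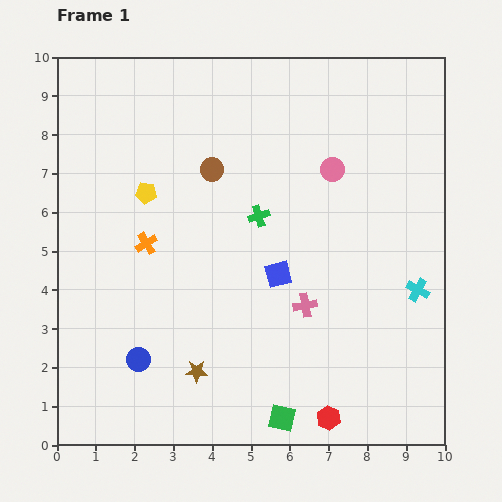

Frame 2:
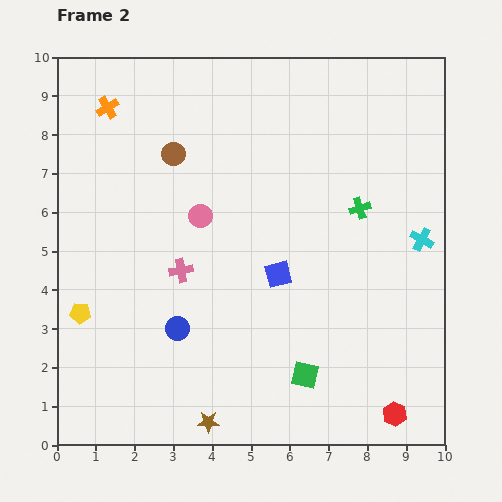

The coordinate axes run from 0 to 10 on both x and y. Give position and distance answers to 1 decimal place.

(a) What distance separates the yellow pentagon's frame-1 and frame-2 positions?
3.5

The yellow pentagon moved from (2.3, 6.5) to (0.6, 3.4), a distance of √(1.7² + 3.1²) ≈ 3.5.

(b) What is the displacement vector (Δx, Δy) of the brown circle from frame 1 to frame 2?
(-1.0, 0.4)

The brown circle was at (4.0, 7.1) in frame 1 and (3.0, 7.5) in frame 2.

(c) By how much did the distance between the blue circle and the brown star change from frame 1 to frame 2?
+1.0

Distance in frame 1: 1.5. Distance in frame 2: 2.5.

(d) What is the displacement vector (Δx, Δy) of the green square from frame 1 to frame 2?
(0.6, 1.1)

The green square was at (5.8, 0.7) in frame 1 and (6.4, 1.8) in frame 2.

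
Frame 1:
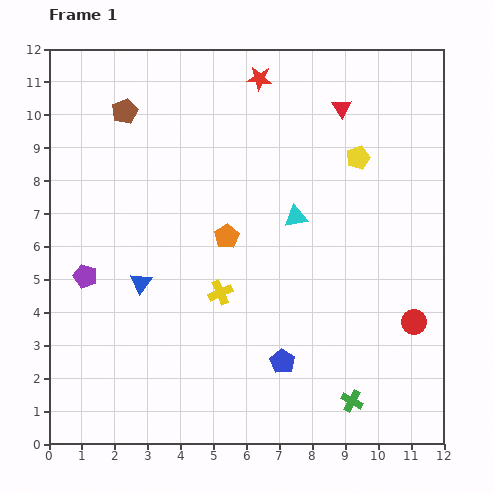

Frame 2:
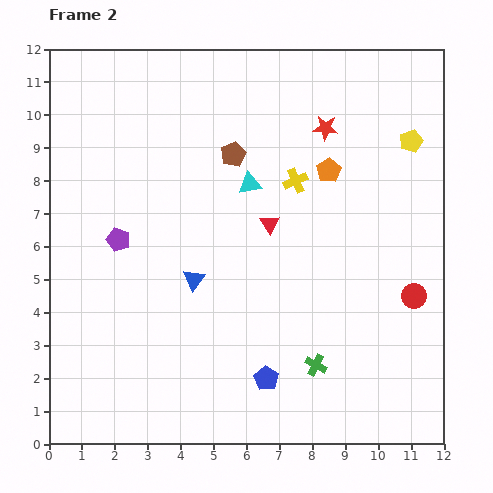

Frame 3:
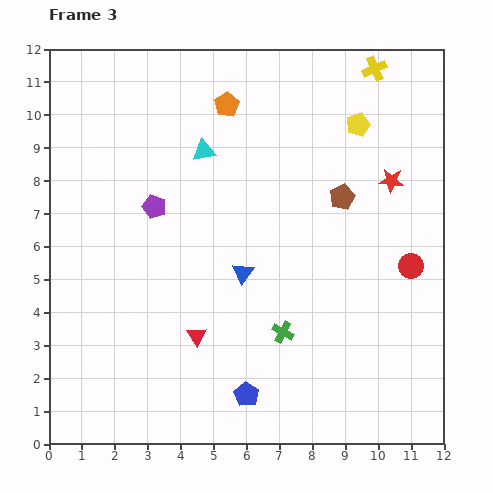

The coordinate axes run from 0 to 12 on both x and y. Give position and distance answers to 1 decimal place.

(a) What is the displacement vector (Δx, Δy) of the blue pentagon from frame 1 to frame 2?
(-0.5, -0.5)

The blue pentagon was at (7.1, 2.5) in frame 1 and (6.6, 2.0) in frame 2.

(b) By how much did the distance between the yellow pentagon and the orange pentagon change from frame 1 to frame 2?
-2.0

Distance in frame 1: 4.7. Distance in frame 2: 2.7.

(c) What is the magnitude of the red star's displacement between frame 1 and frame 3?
5.1

The red star moved from (6.4, 11.1) to (10.4, 8.0), a distance of √(4.0² + 3.1²) ≈ 5.1.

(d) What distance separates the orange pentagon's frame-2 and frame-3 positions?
3.7

The orange pentagon moved from (8.5, 8.3) to (5.4, 10.3), a distance of √(3.1² + 2.0²) ≈ 3.7.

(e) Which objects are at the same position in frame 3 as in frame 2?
none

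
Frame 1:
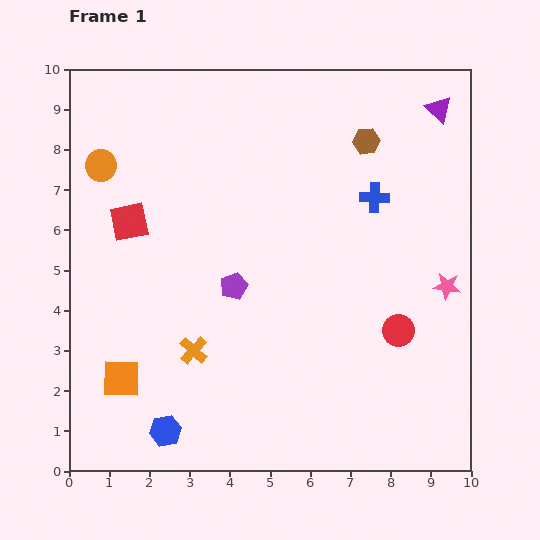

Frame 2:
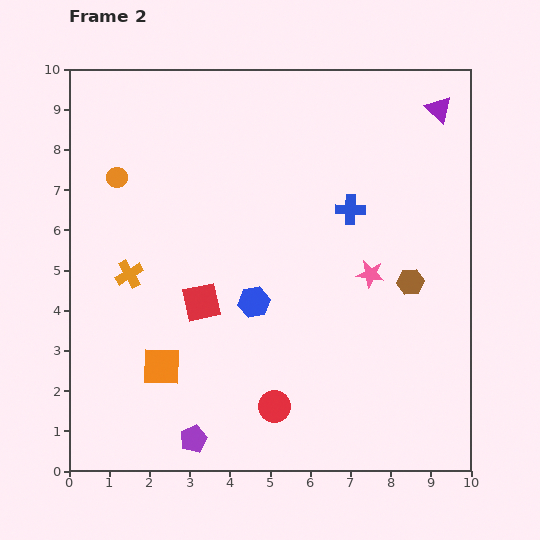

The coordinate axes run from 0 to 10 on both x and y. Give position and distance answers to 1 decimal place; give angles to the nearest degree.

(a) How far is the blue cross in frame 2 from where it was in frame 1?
0.7

The blue cross moved from (7.6, 6.8) to (7.0, 6.5), a distance of √(0.6² + 0.3²) ≈ 0.7.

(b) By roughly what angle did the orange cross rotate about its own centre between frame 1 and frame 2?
17° clockwise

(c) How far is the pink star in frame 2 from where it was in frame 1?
1.9

The pink star moved from (9.4, 4.6) to (7.5, 4.9), a distance of √(1.9² + 0.3²) ≈ 1.9.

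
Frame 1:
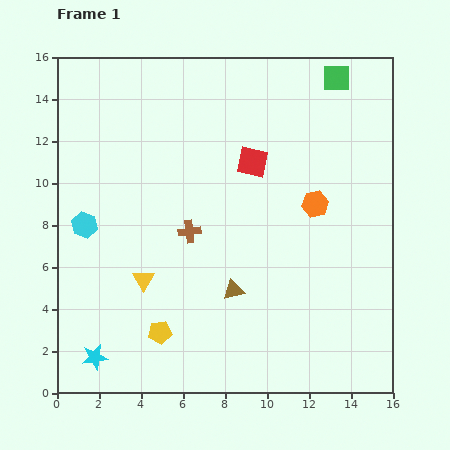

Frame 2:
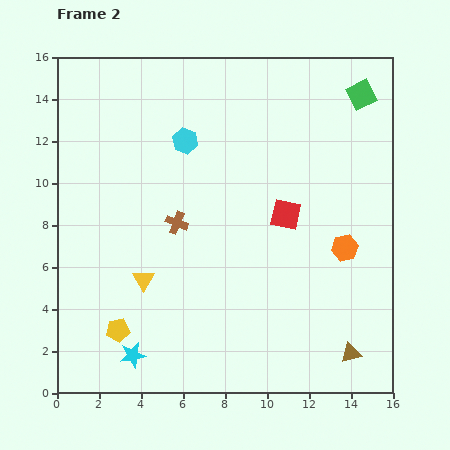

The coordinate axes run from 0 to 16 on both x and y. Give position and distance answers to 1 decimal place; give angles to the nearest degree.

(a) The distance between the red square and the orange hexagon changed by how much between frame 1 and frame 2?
-0.4

Distance in frame 1: 3.6. Distance in frame 2: 3.2.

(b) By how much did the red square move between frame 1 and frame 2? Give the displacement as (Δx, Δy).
(1.6, -2.5)

The red square was at (9.3, 11.0) in frame 1 and (10.9, 8.5) in frame 2.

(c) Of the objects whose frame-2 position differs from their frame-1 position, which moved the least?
the brown cross

(moved 0.7)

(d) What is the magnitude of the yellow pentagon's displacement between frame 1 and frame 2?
2.0

The yellow pentagon moved from (4.9, 2.9) to (2.9, 3.0), a distance of √(2.0² + 0.1²) ≈ 2.0.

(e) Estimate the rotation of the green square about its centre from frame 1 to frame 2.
26° counter-clockwise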